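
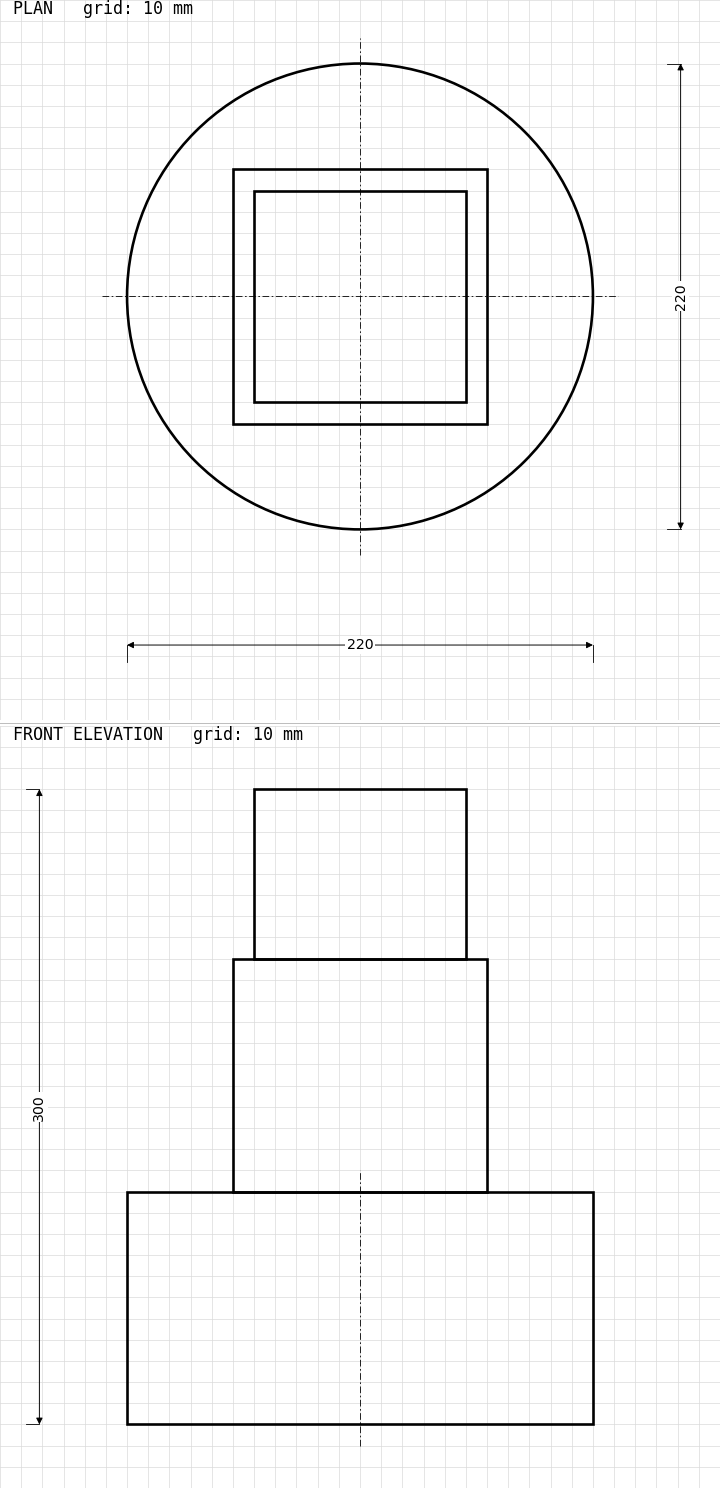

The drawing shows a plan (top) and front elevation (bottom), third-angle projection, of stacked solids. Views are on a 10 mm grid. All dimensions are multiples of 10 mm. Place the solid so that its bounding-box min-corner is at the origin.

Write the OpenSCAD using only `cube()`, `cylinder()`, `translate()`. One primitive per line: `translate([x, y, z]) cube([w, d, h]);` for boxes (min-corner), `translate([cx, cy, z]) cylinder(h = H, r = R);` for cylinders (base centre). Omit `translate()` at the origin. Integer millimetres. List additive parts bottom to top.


translate([110, 110, 0]) cylinder(h = 110, r = 110);
translate([50, 50, 110]) cube([120, 120, 110]);
translate([60, 60, 220]) cube([100, 100, 80]);


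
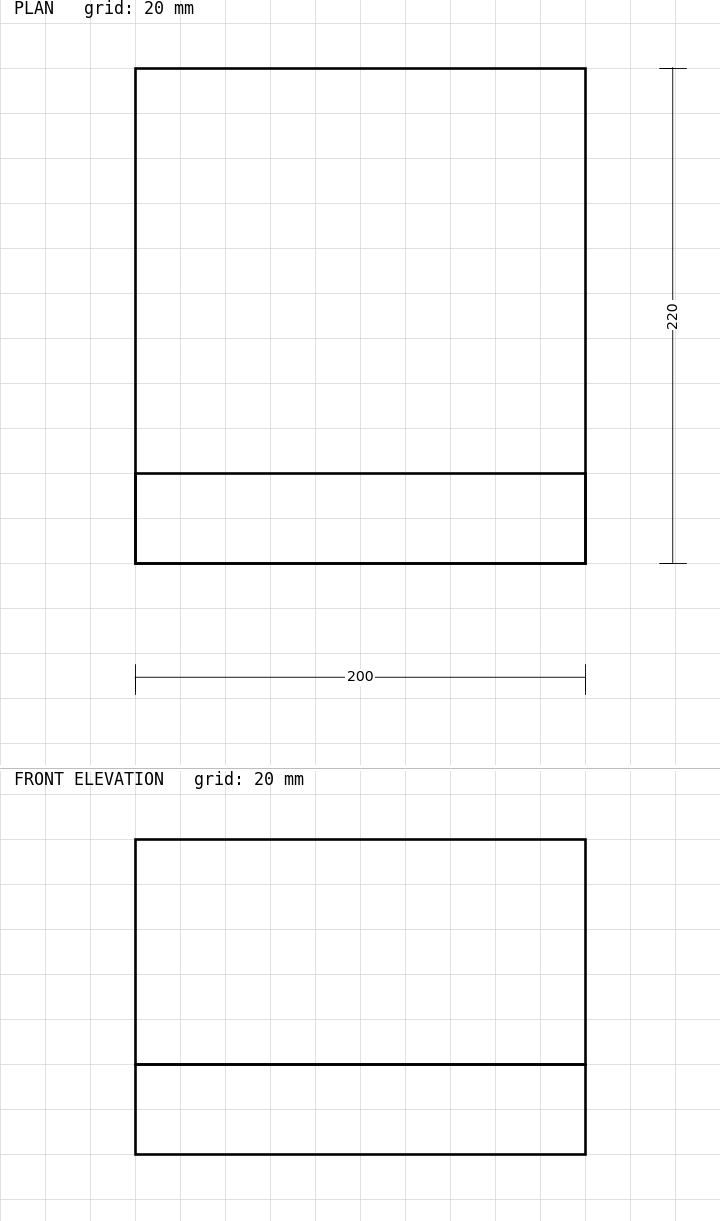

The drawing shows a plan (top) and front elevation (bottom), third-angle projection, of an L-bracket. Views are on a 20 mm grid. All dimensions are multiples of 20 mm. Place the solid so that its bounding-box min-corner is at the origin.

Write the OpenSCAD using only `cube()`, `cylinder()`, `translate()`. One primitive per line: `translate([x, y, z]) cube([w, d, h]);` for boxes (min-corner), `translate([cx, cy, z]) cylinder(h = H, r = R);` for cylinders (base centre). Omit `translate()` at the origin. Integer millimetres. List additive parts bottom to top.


cube([200, 220, 40]);
translate([0, 0, 40]) cube([200, 40, 100]);


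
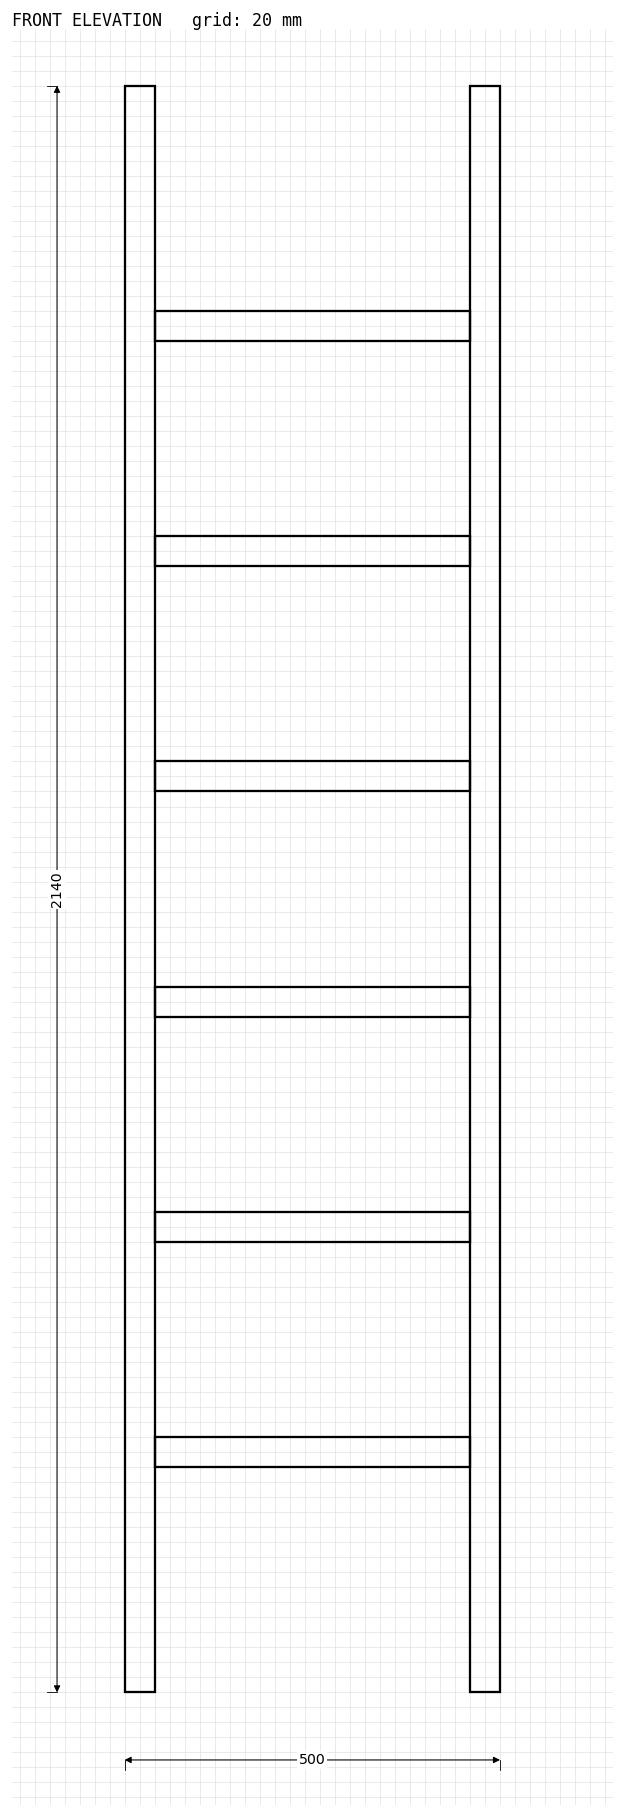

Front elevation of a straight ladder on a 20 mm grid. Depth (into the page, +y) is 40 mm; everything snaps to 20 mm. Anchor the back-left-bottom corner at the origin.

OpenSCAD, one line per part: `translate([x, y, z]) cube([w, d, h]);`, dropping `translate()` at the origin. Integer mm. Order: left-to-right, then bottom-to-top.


cube([40, 40, 2140]);
translate([40, 0, 300]) cube([420, 40, 40]);
translate([40, 0, 600]) cube([420, 40, 40]);
translate([40, 0, 900]) cube([420, 40, 40]);
translate([40, 0, 1200]) cube([420, 40, 40]);
translate([40, 0, 1500]) cube([420, 40, 40]);
translate([40, 0, 1800]) cube([420, 40, 40]);
translate([460, 0, 0]) cube([40, 40, 2140]);


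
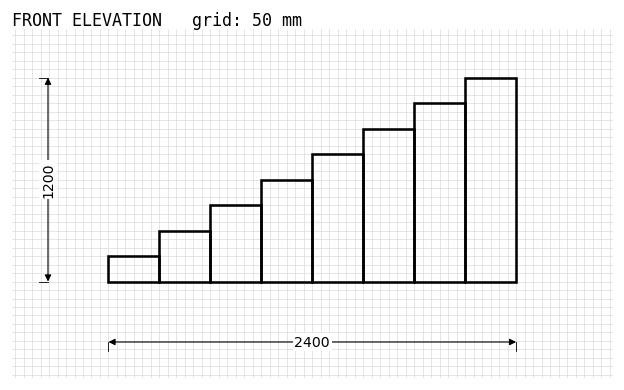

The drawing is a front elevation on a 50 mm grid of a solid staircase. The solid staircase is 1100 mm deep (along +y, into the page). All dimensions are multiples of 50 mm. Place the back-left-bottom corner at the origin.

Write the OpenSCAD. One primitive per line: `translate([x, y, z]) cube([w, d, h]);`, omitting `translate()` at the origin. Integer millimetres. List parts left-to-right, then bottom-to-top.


cube([300, 1100, 150]);
translate([300, 0, 0]) cube([300, 1100, 300]);
translate([600, 0, 0]) cube([300, 1100, 450]);
translate([900, 0, 0]) cube([300, 1100, 600]);
translate([1200, 0, 0]) cube([300, 1100, 750]);
translate([1500, 0, 0]) cube([300, 1100, 900]);
translate([1800, 0, 0]) cube([300, 1100, 1050]);
translate([2100, 0, 0]) cube([300, 1100, 1200]);


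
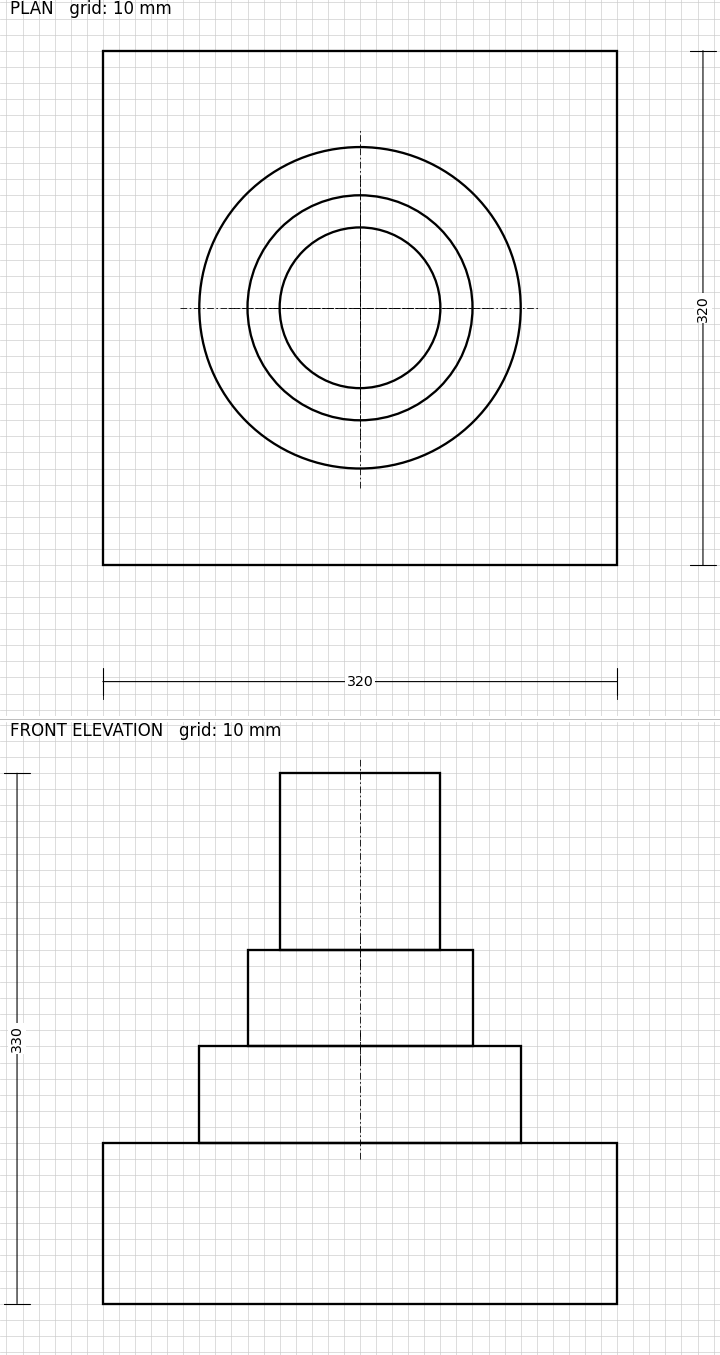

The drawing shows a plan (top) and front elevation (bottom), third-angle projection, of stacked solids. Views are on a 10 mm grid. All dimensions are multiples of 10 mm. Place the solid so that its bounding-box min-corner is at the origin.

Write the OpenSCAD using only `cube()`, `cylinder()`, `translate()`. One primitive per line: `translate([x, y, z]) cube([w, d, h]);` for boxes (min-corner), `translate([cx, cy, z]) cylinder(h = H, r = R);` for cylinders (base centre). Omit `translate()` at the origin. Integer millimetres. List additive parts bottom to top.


cube([320, 320, 100]);
translate([160, 160, 100]) cylinder(h = 60, r = 100);
translate([160, 160, 160]) cylinder(h = 60, r = 70);
translate([160, 160, 220]) cylinder(h = 110, r = 50);


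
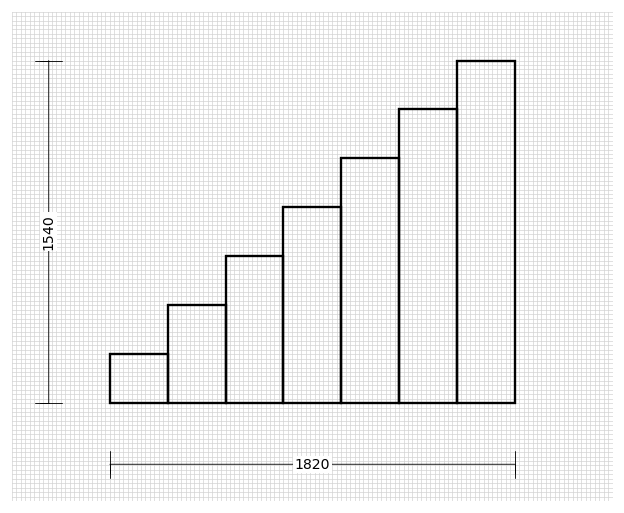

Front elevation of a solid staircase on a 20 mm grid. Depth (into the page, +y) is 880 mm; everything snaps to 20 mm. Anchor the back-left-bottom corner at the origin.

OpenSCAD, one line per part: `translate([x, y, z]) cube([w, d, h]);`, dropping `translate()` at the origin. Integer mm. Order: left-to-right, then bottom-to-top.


cube([260, 880, 220]);
translate([260, 0, 0]) cube([260, 880, 440]);
translate([520, 0, 0]) cube([260, 880, 660]);
translate([780, 0, 0]) cube([260, 880, 880]);
translate([1040, 0, 0]) cube([260, 880, 1100]);
translate([1300, 0, 0]) cube([260, 880, 1320]);
translate([1560, 0, 0]) cube([260, 880, 1540]);


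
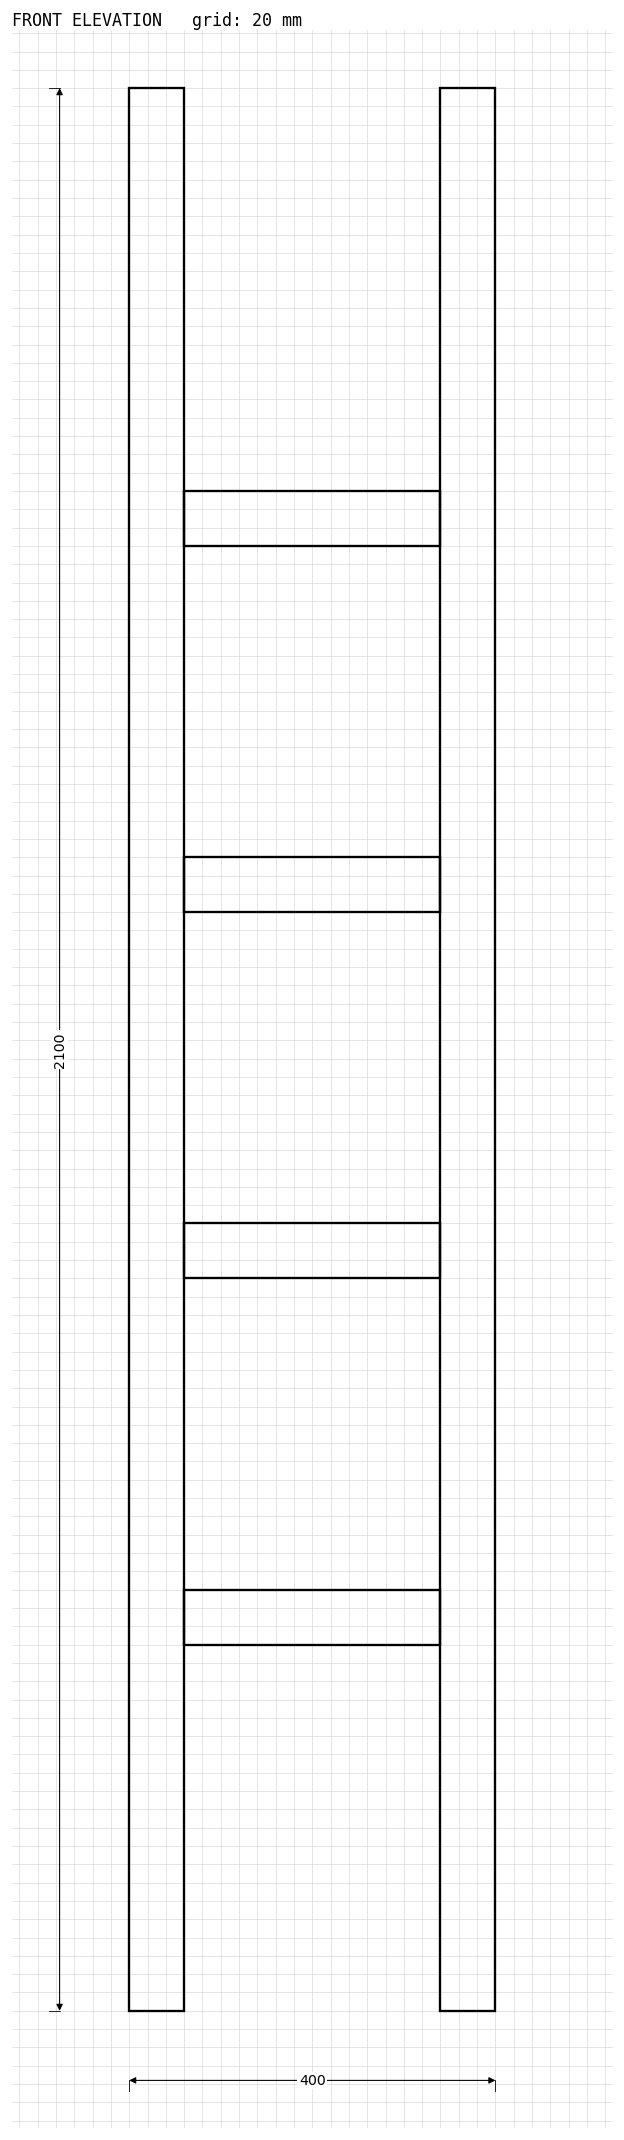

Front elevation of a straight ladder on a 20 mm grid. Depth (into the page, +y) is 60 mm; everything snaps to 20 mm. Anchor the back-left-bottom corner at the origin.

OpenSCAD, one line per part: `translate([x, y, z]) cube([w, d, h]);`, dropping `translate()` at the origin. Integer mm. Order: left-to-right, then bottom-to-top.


cube([60, 60, 2100]);
translate([60, 0, 400]) cube([280, 60, 60]);
translate([60, 0, 800]) cube([280, 60, 60]);
translate([60, 0, 1200]) cube([280, 60, 60]);
translate([60, 0, 1600]) cube([280, 60, 60]);
translate([340, 0, 0]) cube([60, 60, 2100]);


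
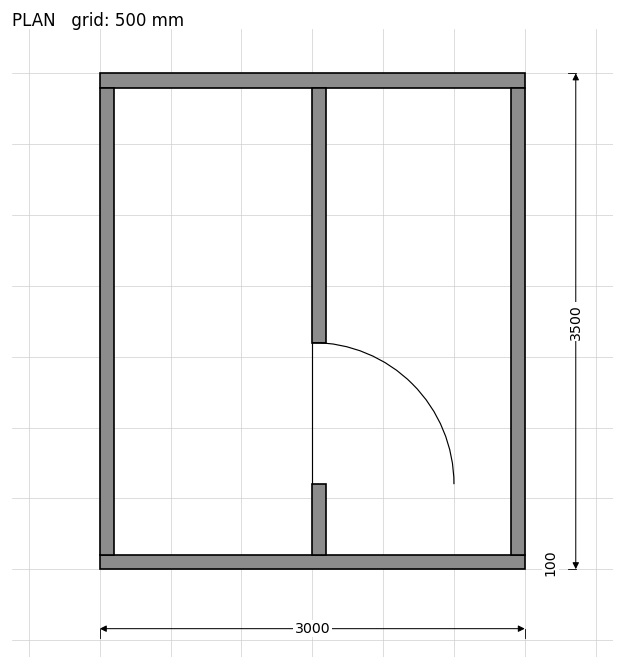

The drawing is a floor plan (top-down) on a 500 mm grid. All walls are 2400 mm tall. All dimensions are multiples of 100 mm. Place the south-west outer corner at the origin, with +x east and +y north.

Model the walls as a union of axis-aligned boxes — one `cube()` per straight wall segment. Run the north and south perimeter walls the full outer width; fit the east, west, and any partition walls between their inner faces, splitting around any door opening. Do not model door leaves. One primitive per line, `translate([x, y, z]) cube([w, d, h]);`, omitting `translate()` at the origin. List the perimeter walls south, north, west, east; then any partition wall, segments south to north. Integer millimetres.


cube([3000, 100, 2400]);
translate([0, 3400, 0]) cube([3000, 100, 2400]);
translate([0, 100, 0]) cube([100, 3300, 2400]);
translate([2900, 100, 0]) cube([100, 3300, 2400]);
translate([1500, 100, 0]) cube([100, 500, 2400]);
translate([1500, 1600, 0]) cube([100, 1800, 2400]);


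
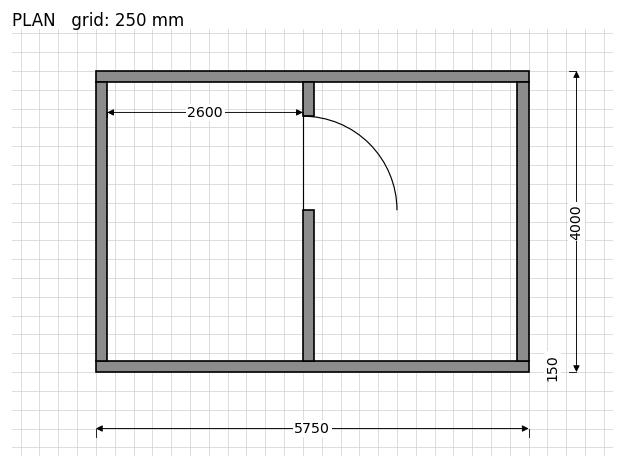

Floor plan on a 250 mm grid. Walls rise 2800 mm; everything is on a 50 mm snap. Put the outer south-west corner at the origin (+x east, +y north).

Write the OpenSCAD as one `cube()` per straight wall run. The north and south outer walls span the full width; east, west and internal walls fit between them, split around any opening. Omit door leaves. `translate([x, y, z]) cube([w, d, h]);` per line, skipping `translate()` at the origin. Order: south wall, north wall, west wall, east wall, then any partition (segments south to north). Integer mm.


cube([5750, 150, 2800]);
translate([0, 3850, 0]) cube([5750, 150, 2800]);
translate([0, 150, 0]) cube([150, 3700, 2800]);
translate([5600, 150, 0]) cube([150, 3700, 2800]);
translate([2750, 150, 0]) cube([150, 2000, 2800]);
translate([2750, 3400, 0]) cube([150, 450, 2800]);


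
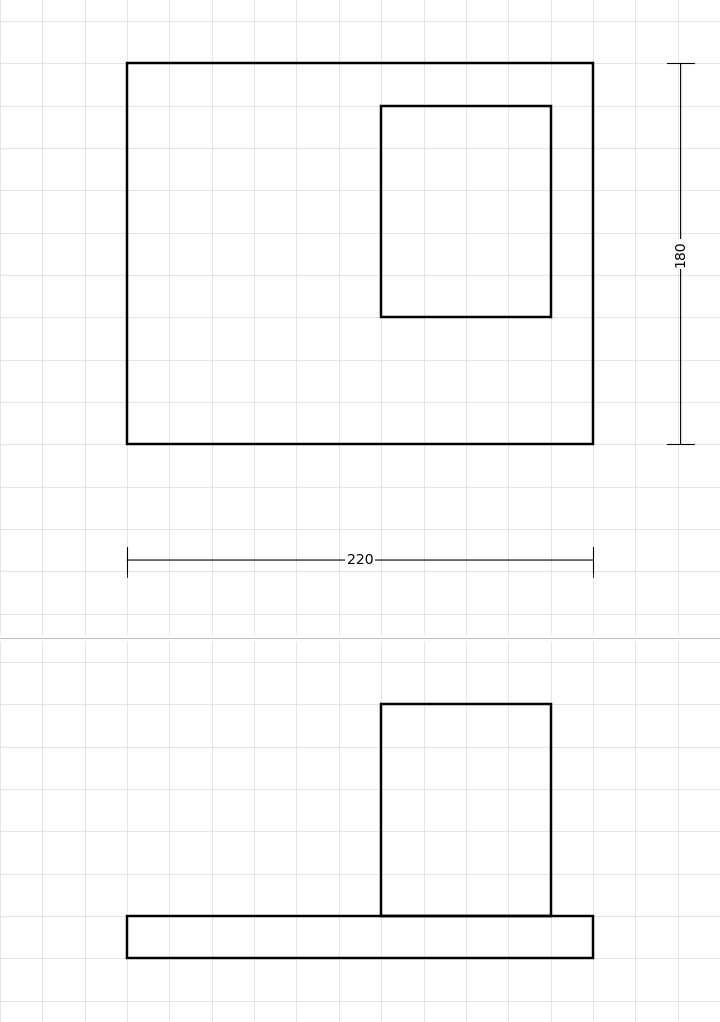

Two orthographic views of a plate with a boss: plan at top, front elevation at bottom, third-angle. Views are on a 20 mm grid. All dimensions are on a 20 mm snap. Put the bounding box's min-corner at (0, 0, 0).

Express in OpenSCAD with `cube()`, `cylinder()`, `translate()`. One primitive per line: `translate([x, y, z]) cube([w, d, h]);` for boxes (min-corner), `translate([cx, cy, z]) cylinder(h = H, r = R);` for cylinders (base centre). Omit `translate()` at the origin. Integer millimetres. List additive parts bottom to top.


cube([220, 180, 20]);
translate([120, 60, 20]) cube([80, 100, 100]);


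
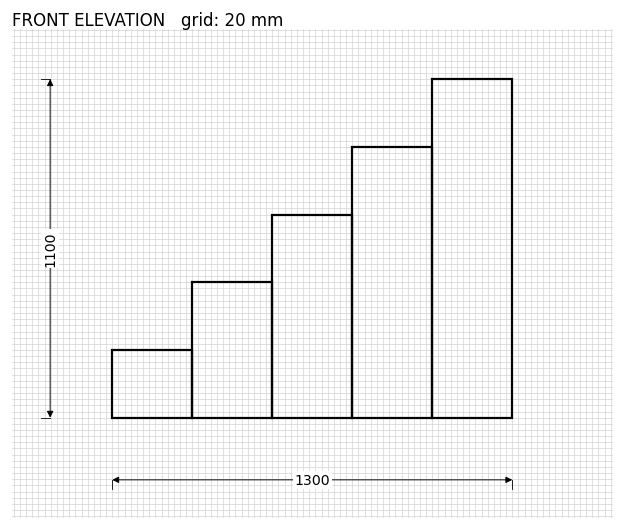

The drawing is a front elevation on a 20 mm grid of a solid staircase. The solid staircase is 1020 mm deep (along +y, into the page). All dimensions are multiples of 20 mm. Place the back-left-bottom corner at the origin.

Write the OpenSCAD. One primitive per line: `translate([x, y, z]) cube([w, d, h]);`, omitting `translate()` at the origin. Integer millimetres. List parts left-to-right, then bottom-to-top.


cube([260, 1020, 220]);
translate([260, 0, 0]) cube([260, 1020, 440]);
translate([520, 0, 0]) cube([260, 1020, 660]);
translate([780, 0, 0]) cube([260, 1020, 880]);
translate([1040, 0, 0]) cube([260, 1020, 1100]);


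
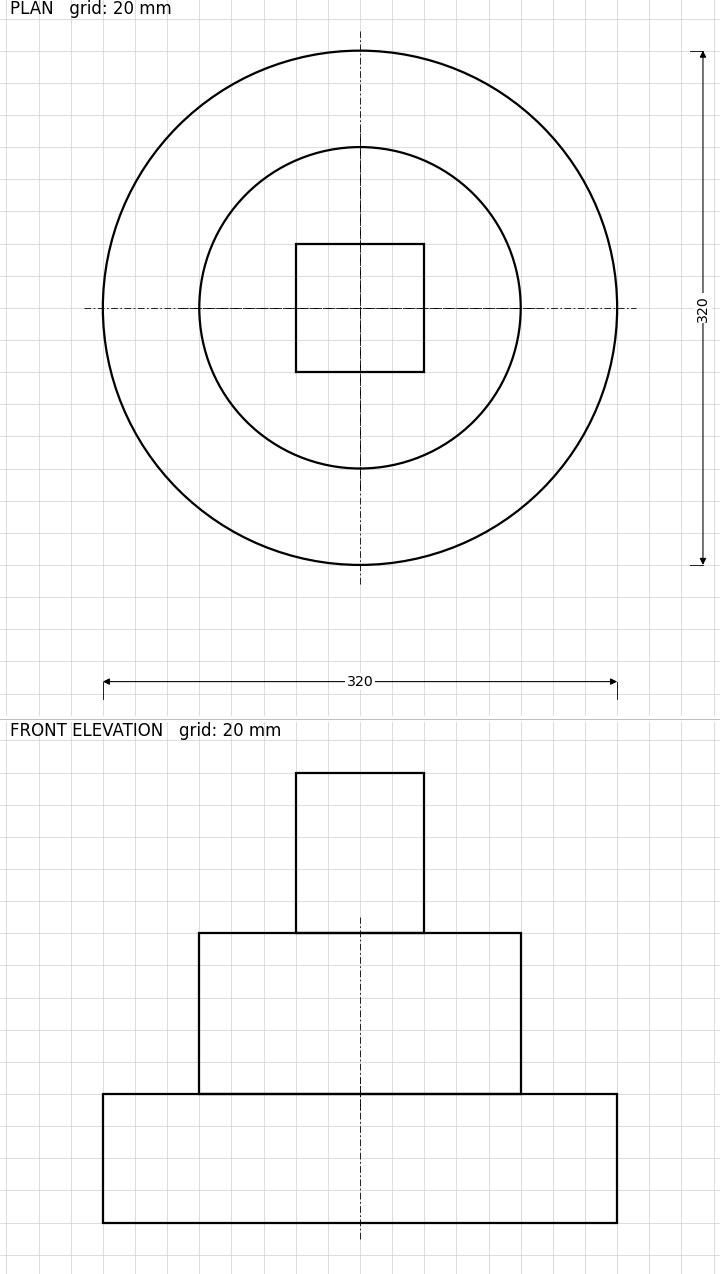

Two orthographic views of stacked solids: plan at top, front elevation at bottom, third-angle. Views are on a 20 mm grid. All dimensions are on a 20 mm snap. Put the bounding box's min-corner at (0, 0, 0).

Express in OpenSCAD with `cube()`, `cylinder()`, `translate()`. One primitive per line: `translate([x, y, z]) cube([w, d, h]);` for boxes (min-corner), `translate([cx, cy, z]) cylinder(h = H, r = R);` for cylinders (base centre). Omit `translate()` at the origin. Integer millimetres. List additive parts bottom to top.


translate([160, 160, 0]) cylinder(h = 80, r = 160);
translate([160, 160, 80]) cylinder(h = 100, r = 100);
translate([120, 120, 180]) cube([80, 80, 100]);


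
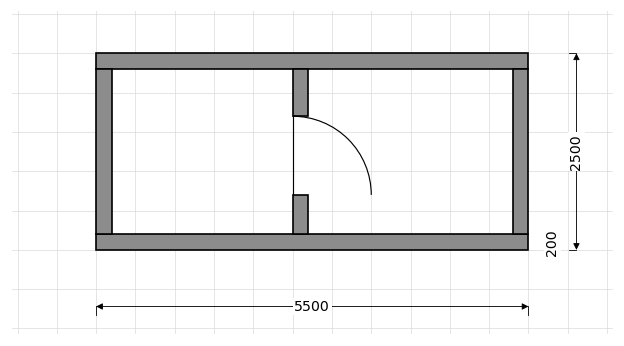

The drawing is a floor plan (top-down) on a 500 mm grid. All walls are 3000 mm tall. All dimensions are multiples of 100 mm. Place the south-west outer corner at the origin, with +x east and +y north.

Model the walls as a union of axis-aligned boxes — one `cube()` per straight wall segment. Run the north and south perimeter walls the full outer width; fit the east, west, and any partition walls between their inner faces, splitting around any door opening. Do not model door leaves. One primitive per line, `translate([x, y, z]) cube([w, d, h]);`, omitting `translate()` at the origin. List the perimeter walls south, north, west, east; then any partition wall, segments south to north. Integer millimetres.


cube([5500, 200, 3000]);
translate([0, 2300, 0]) cube([5500, 200, 3000]);
translate([0, 200, 0]) cube([200, 2100, 3000]);
translate([5300, 200, 0]) cube([200, 2100, 3000]);
translate([2500, 200, 0]) cube([200, 500, 3000]);
translate([2500, 1700, 0]) cube([200, 600, 3000]);


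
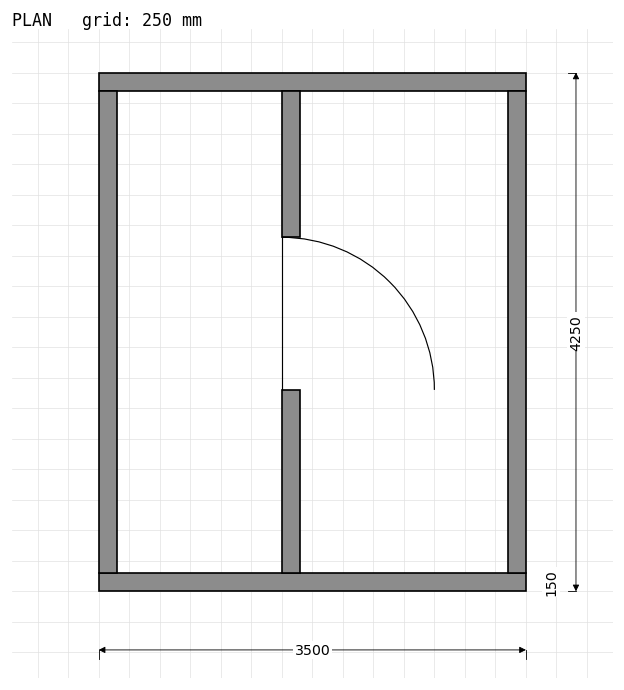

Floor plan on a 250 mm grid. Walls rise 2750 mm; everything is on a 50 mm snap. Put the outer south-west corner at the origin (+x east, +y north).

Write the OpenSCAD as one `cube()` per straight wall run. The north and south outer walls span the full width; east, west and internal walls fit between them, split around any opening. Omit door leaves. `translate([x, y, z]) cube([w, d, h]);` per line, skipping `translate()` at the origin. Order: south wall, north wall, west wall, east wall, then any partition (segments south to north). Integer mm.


cube([3500, 150, 2750]);
translate([0, 4100, 0]) cube([3500, 150, 2750]);
translate([0, 150, 0]) cube([150, 3950, 2750]);
translate([3350, 150, 0]) cube([150, 3950, 2750]);
translate([1500, 150, 0]) cube([150, 1500, 2750]);
translate([1500, 2900, 0]) cube([150, 1200, 2750]);


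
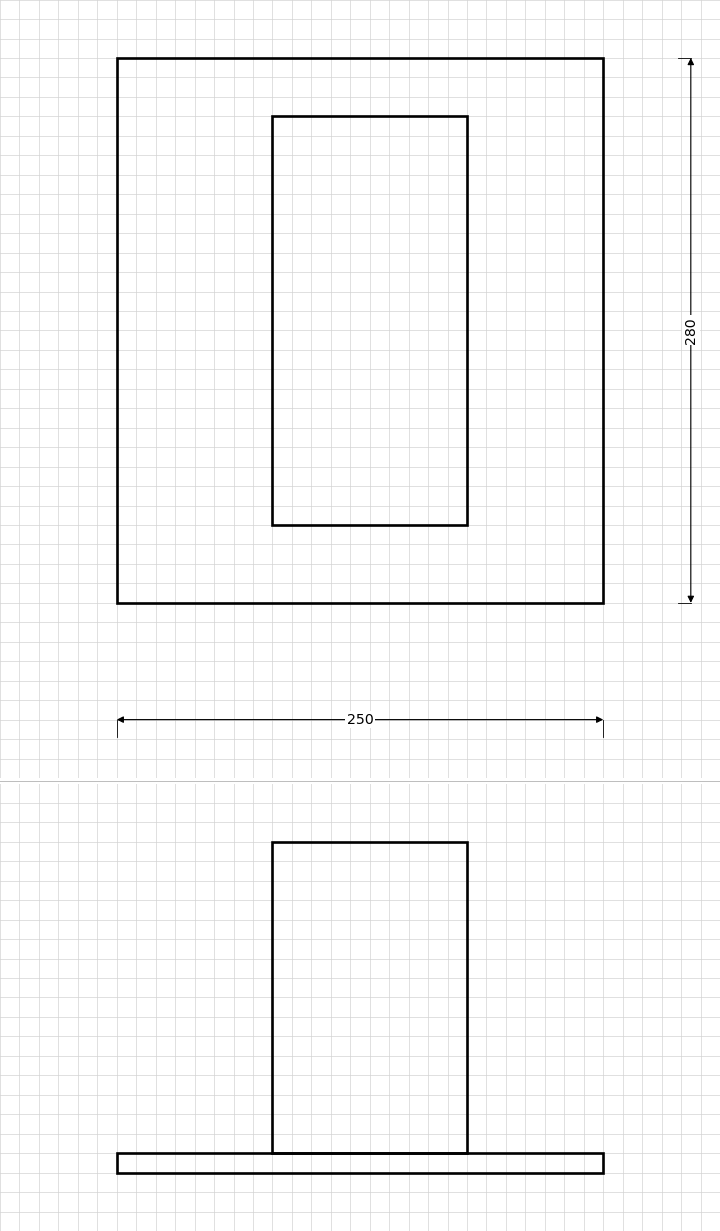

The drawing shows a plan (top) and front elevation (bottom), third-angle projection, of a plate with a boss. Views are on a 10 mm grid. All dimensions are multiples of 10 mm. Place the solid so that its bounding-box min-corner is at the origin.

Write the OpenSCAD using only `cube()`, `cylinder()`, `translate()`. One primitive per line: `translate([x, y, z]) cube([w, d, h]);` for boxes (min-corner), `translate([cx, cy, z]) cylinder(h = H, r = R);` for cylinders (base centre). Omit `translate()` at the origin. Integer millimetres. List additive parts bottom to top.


cube([250, 280, 10]);
translate([80, 40, 10]) cube([100, 210, 160]);


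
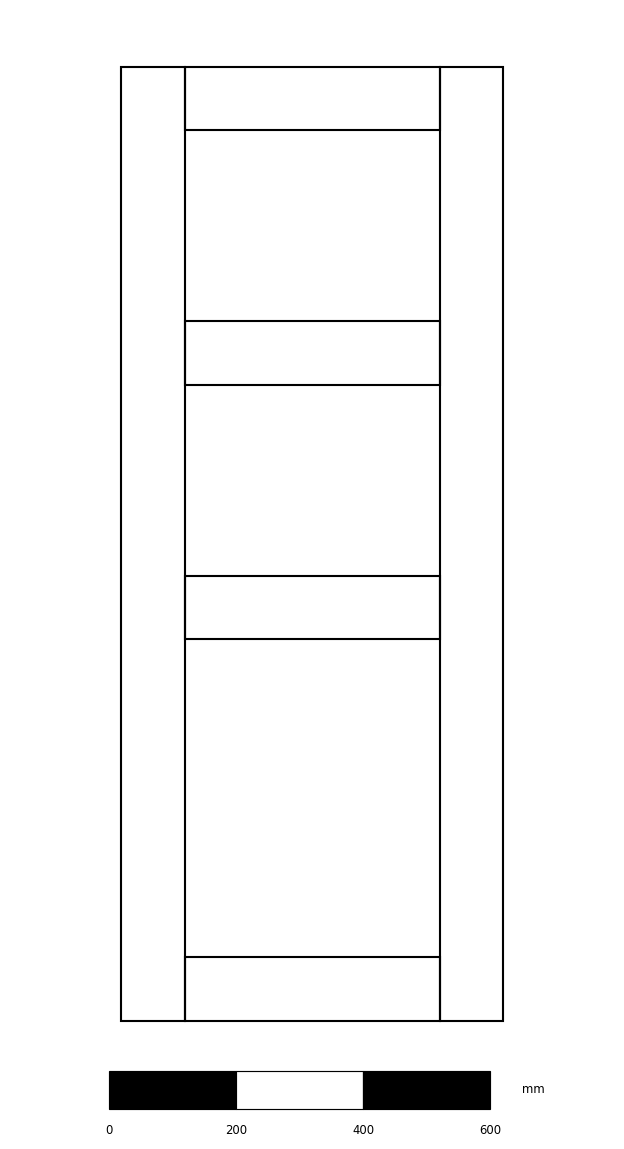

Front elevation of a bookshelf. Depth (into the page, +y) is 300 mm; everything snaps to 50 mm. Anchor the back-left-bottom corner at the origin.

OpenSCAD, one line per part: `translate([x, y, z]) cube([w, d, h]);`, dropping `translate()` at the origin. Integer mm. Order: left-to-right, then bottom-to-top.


cube([100, 300, 1500]);
translate([100, 0, 0]) cube([400, 300, 100]);
translate([100, 0, 600]) cube([400, 300, 100]);
translate([100, 0, 1000]) cube([400, 300, 100]);
translate([100, 0, 1400]) cube([400, 300, 100]);
translate([500, 0, 0]) cube([100, 300, 1500]);


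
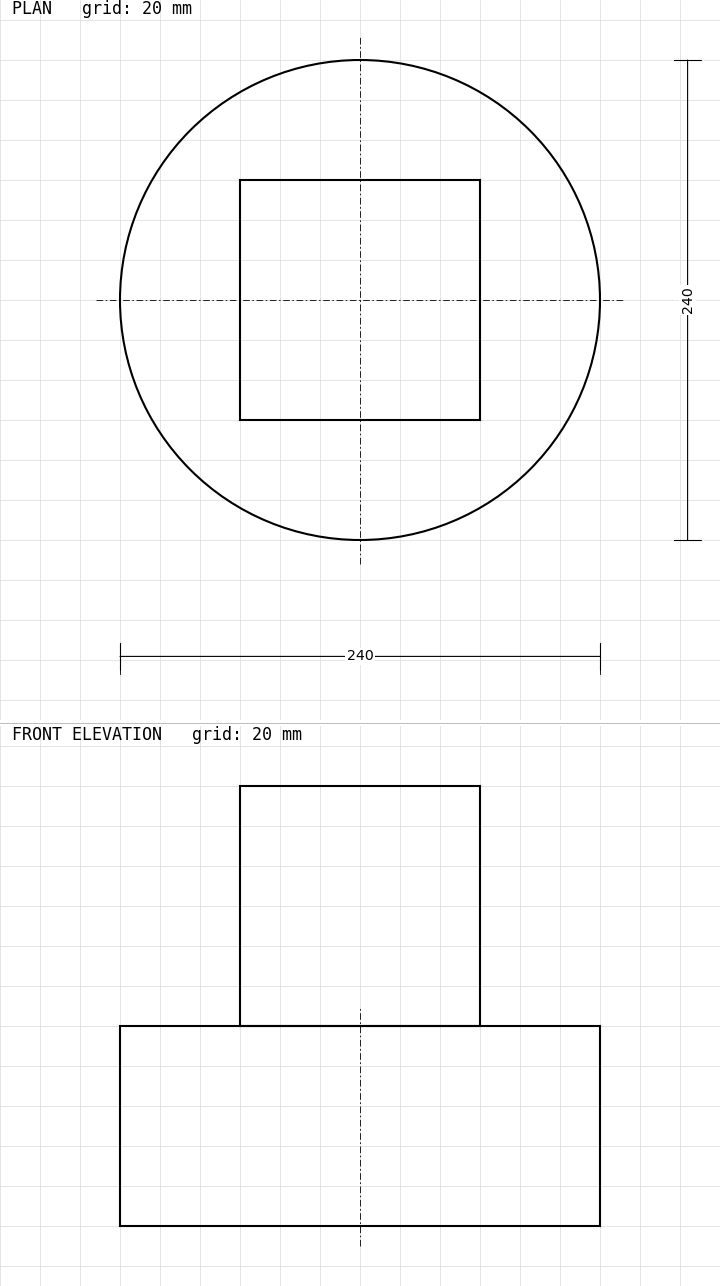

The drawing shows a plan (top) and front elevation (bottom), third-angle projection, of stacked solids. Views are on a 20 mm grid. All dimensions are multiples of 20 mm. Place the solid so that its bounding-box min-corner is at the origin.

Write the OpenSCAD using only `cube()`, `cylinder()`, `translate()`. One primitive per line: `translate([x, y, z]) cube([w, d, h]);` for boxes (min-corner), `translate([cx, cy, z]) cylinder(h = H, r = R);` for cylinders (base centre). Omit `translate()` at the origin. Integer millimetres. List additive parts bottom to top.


translate([120, 120, 0]) cylinder(h = 100, r = 120);
translate([60, 60, 100]) cube([120, 120, 120]);


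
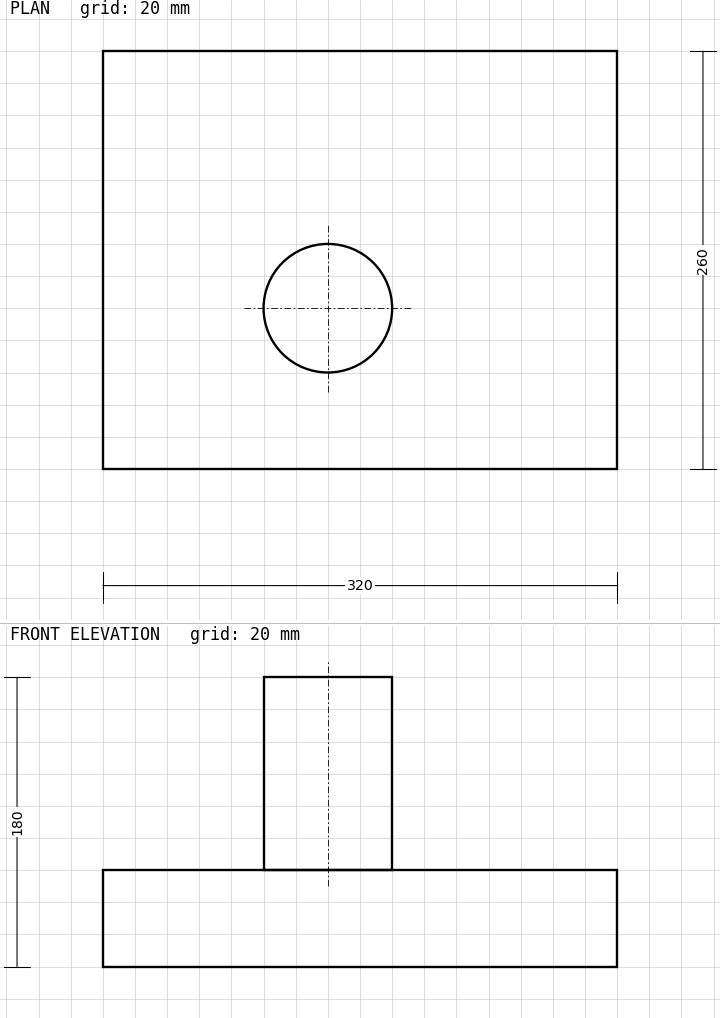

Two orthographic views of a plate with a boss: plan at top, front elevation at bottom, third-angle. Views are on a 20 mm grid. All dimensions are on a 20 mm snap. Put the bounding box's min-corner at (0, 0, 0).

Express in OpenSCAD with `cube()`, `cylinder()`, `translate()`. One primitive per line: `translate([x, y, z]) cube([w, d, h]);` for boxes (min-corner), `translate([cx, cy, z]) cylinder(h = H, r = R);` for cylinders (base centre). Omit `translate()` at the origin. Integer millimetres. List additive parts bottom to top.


cube([320, 260, 60]);
translate([140, 100, 60]) cylinder(h = 120, r = 40);


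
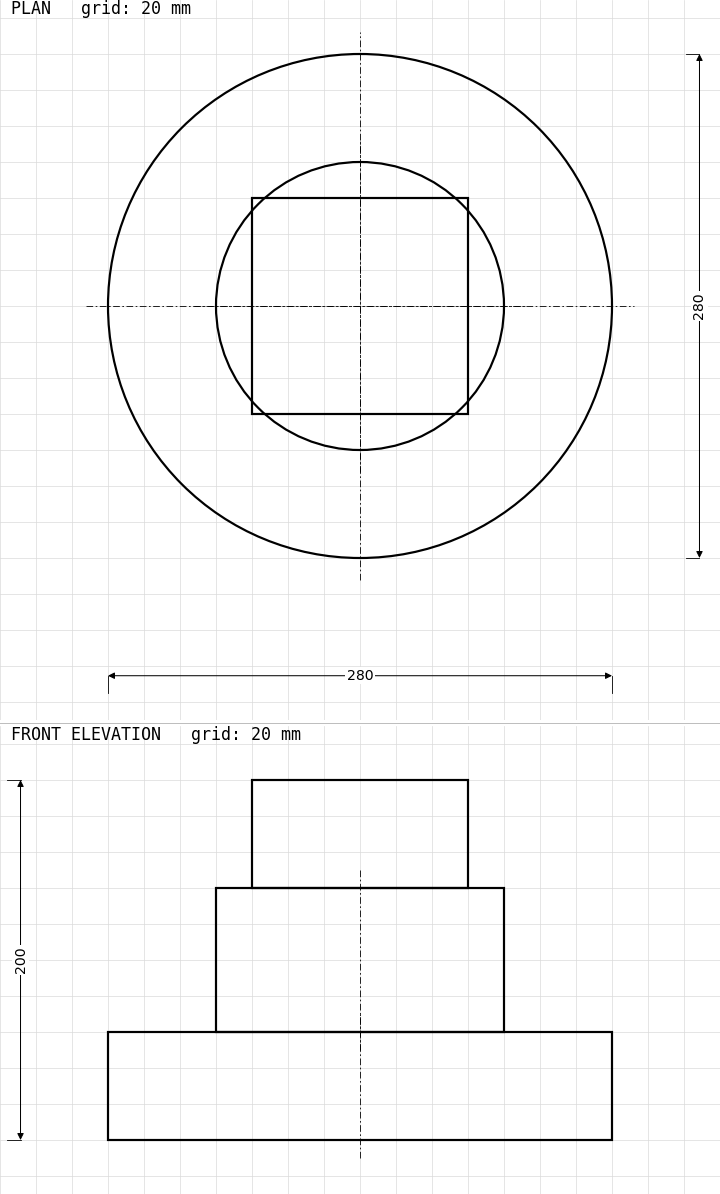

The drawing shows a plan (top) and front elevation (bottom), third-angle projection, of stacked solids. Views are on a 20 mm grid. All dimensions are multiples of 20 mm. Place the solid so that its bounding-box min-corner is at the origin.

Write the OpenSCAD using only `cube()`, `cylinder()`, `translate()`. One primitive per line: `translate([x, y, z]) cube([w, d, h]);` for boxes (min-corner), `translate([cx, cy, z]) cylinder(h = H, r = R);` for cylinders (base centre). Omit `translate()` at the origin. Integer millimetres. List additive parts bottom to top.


translate([140, 140, 0]) cylinder(h = 60, r = 140);
translate([140, 140, 60]) cylinder(h = 80, r = 80);
translate([80, 80, 140]) cube([120, 120, 60]);


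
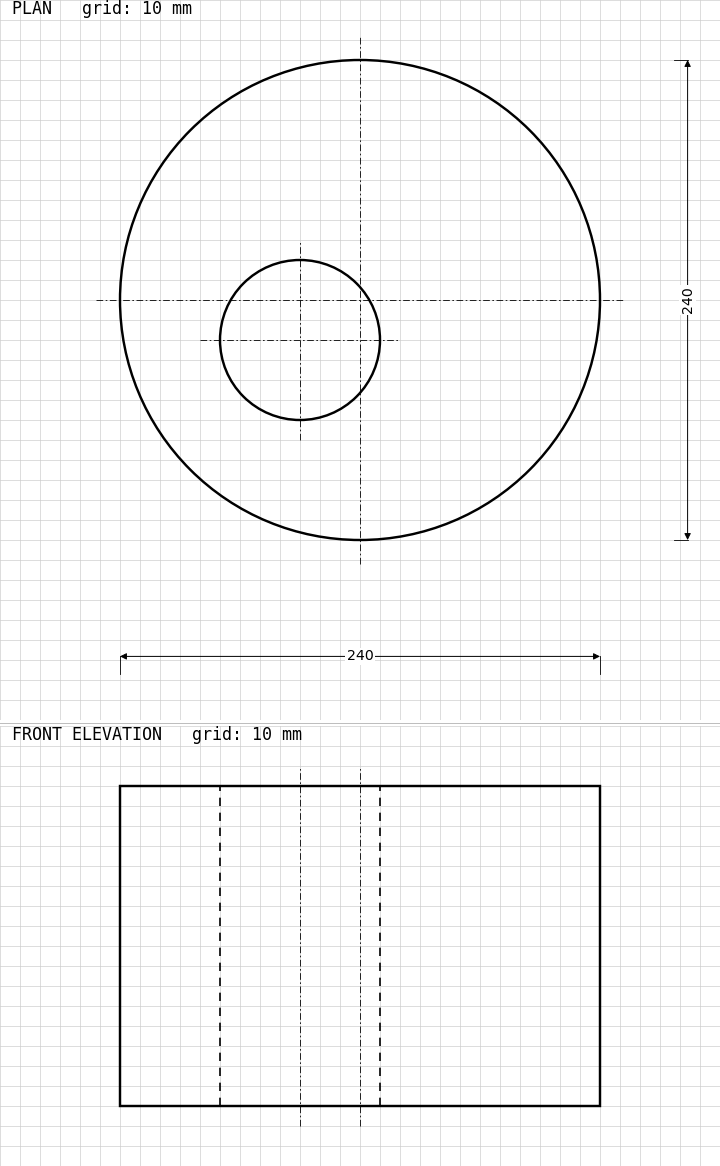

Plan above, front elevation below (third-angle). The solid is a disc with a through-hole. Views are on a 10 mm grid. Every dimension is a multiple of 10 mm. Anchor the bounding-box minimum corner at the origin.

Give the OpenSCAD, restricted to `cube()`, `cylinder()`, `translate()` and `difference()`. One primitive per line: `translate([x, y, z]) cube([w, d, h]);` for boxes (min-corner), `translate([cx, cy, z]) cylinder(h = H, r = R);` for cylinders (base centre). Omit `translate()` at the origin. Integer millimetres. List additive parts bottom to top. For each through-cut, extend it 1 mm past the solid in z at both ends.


difference() {
  translate([120, 120, 0]) cylinder(h = 160, r = 120);
  translate([90, 100, -1]) cylinder(h = 162, r = 40);
}


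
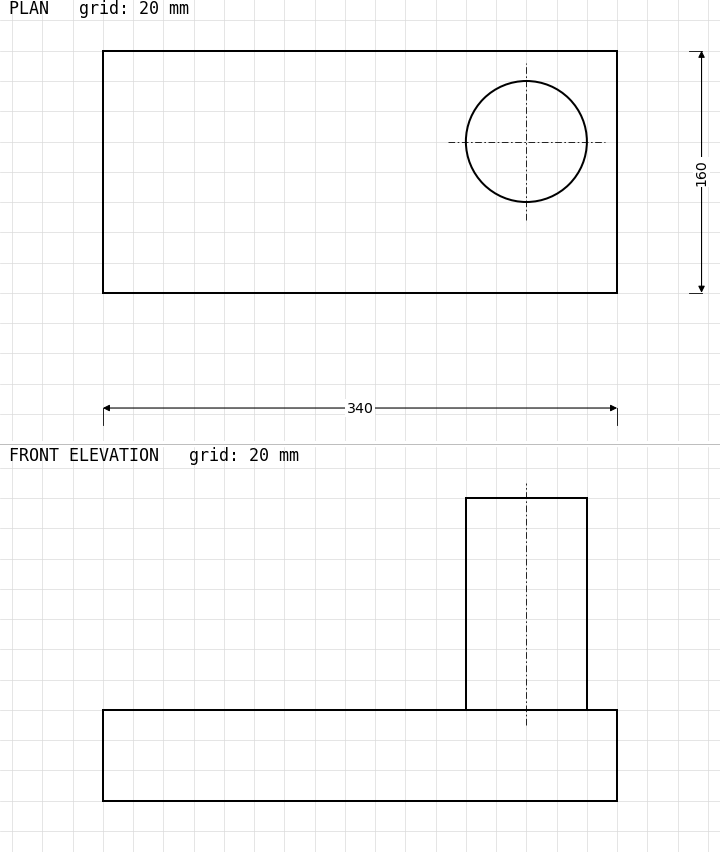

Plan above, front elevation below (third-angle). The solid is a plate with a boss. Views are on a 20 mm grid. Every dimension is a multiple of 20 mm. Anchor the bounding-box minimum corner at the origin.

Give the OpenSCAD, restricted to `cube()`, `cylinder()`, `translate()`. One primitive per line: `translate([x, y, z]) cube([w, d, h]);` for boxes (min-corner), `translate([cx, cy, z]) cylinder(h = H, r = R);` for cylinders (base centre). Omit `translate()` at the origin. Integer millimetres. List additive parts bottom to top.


cube([340, 160, 60]);
translate([280, 100, 60]) cylinder(h = 140, r = 40);


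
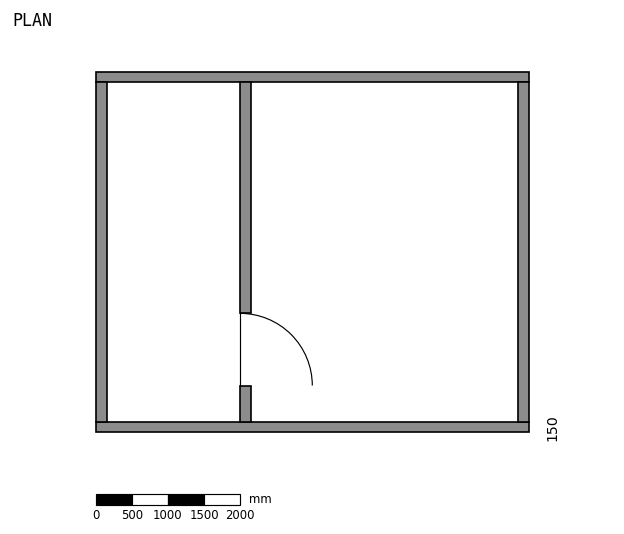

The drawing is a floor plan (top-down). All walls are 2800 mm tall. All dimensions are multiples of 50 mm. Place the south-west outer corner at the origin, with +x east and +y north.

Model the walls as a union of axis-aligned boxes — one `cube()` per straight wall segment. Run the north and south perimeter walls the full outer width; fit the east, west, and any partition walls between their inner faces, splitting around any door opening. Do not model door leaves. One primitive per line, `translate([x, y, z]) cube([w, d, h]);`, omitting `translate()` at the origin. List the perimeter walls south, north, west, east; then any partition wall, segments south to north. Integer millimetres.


cube([6000, 150, 2800]);
translate([0, 4850, 0]) cube([6000, 150, 2800]);
translate([0, 150, 0]) cube([150, 4700, 2800]);
translate([5850, 150, 0]) cube([150, 4700, 2800]);
translate([2000, 150, 0]) cube([150, 500, 2800]);
translate([2000, 1650, 0]) cube([150, 3200, 2800]);


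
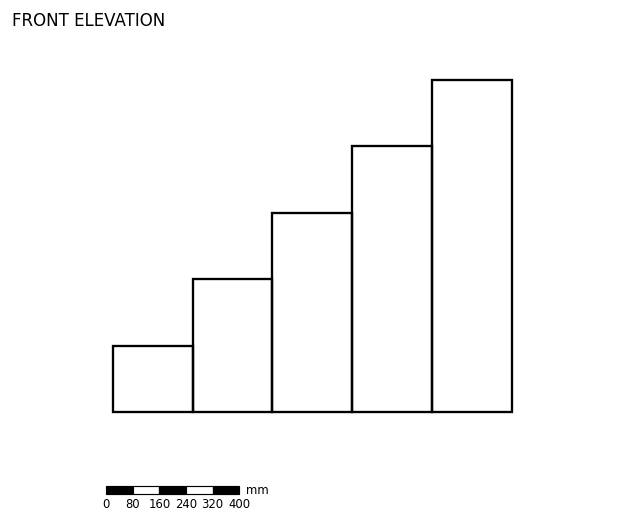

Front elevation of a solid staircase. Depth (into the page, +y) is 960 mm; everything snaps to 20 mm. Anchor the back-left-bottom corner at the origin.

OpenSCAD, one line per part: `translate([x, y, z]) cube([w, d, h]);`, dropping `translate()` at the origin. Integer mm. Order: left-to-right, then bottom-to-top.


cube([240, 960, 200]);
translate([240, 0, 0]) cube([240, 960, 400]);
translate([480, 0, 0]) cube([240, 960, 600]);
translate([720, 0, 0]) cube([240, 960, 800]);
translate([960, 0, 0]) cube([240, 960, 1000]);


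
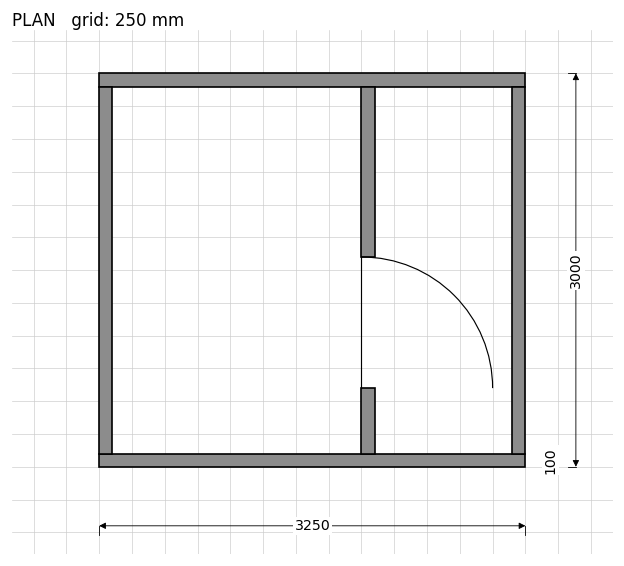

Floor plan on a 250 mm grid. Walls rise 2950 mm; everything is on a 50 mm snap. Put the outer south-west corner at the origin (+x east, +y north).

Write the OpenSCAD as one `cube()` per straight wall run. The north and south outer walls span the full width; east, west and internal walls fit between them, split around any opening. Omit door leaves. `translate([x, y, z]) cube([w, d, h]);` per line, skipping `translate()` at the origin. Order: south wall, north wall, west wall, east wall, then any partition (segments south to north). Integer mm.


cube([3250, 100, 2950]);
translate([0, 2900, 0]) cube([3250, 100, 2950]);
translate([0, 100, 0]) cube([100, 2800, 2950]);
translate([3150, 100, 0]) cube([100, 2800, 2950]);
translate([2000, 100, 0]) cube([100, 500, 2950]);
translate([2000, 1600, 0]) cube([100, 1300, 2950]);


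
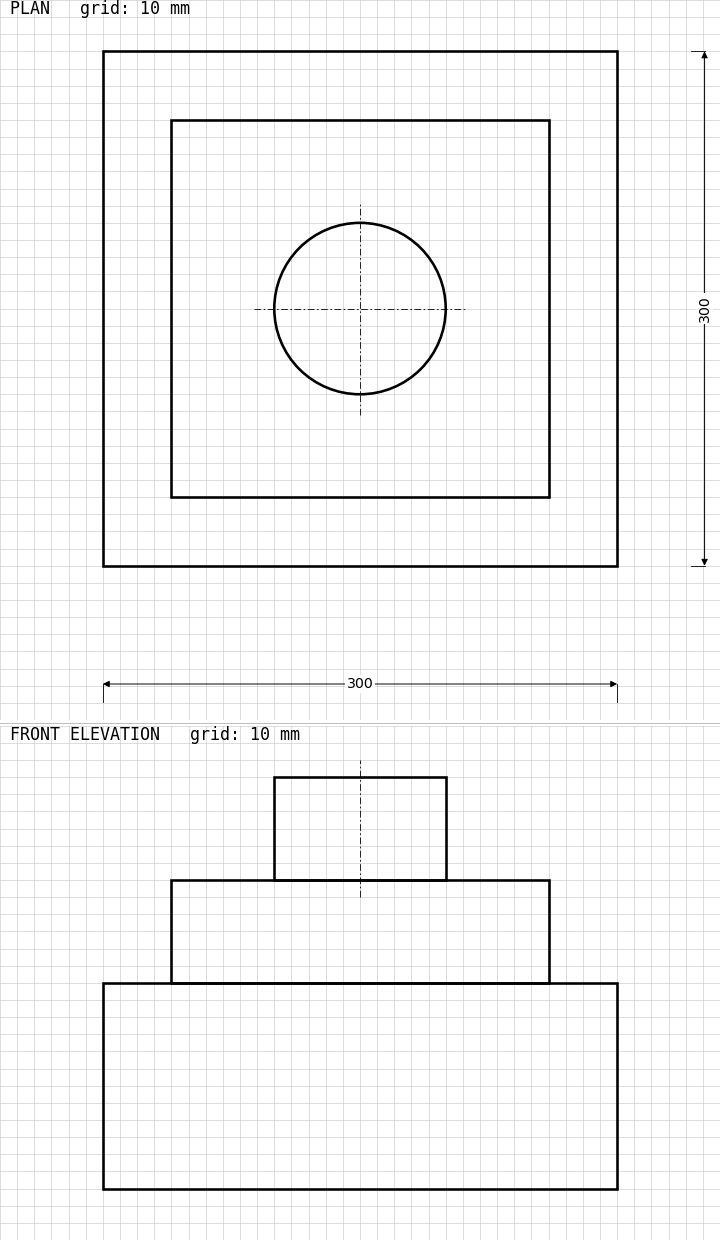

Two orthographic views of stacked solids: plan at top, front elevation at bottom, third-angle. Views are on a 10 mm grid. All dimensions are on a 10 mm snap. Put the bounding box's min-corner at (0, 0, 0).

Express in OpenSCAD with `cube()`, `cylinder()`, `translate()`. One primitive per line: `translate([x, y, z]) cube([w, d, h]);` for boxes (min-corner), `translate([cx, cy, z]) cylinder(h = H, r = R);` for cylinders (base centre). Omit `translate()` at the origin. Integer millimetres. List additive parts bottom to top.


cube([300, 300, 120]);
translate([40, 40, 120]) cube([220, 220, 60]);
translate([150, 150, 180]) cylinder(h = 60, r = 50);


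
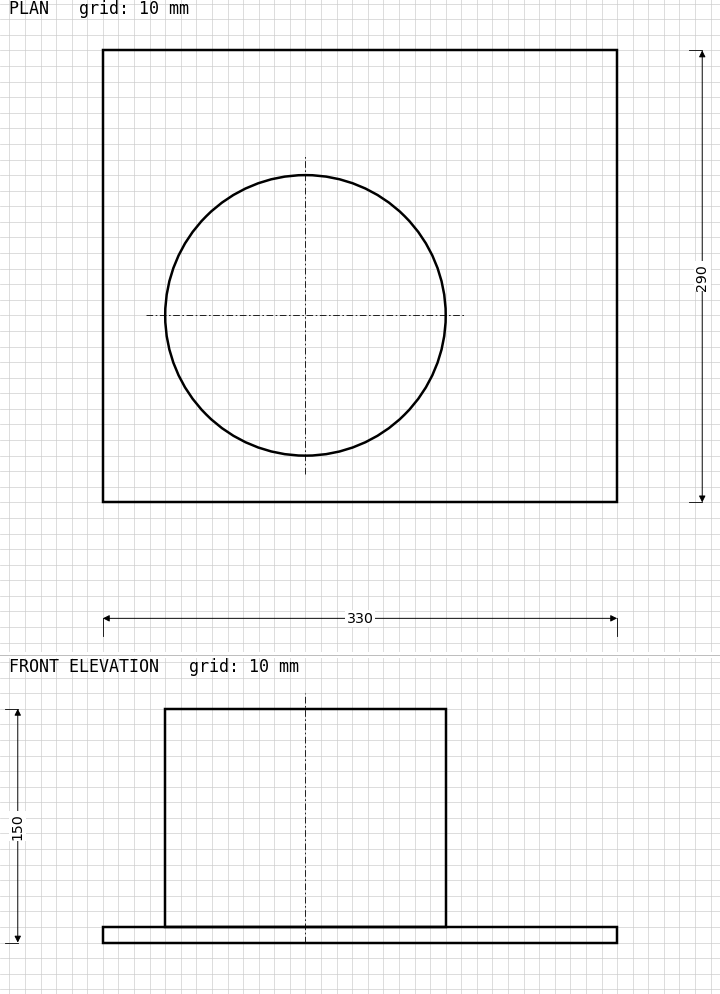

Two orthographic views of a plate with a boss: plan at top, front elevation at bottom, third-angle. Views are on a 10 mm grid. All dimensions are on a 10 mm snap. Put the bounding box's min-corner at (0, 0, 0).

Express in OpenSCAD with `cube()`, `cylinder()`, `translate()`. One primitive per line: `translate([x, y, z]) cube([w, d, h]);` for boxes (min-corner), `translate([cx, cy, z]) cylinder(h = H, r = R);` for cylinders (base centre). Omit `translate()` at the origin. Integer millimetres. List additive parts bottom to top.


cube([330, 290, 10]);
translate([130, 120, 10]) cylinder(h = 140, r = 90);


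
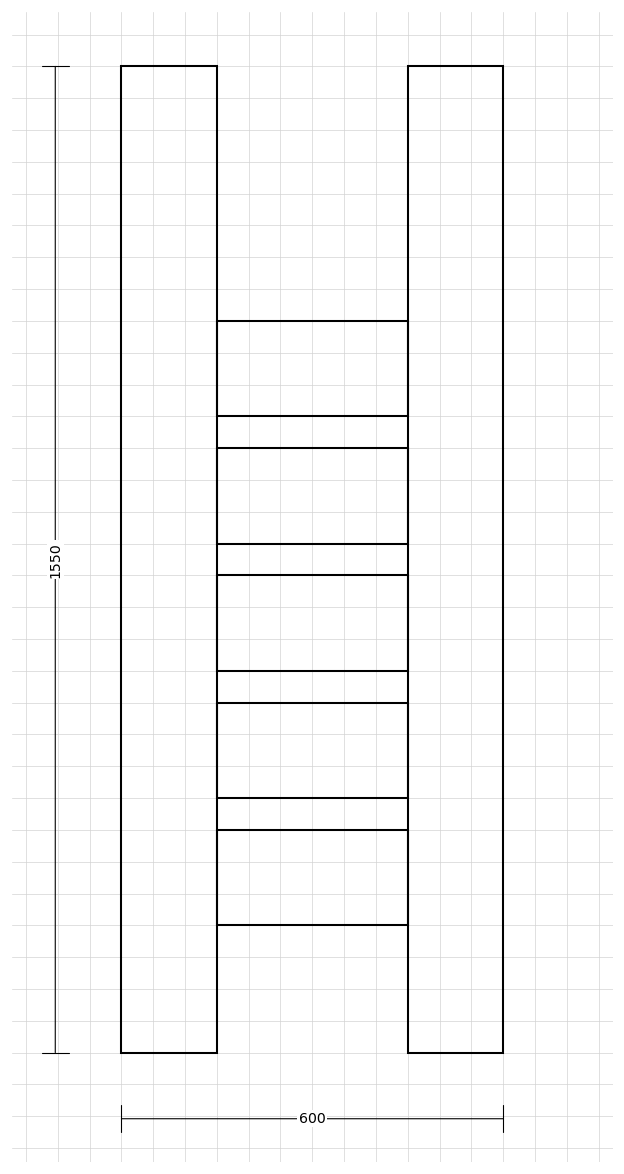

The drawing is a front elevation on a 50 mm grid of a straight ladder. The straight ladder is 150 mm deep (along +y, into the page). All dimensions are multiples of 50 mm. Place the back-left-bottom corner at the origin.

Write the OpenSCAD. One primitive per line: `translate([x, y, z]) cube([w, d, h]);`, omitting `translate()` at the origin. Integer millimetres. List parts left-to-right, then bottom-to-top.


cube([150, 150, 1550]);
translate([150, 0, 200]) cube([300, 150, 150]);
translate([150, 0, 400]) cube([300, 150, 150]);
translate([150, 0, 600]) cube([300, 150, 150]);
translate([150, 0, 800]) cube([300, 150, 150]);
translate([150, 0, 1000]) cube([300, 150, 150]);
translate([450, 0, 0]) cube([150, 150, 1550]);


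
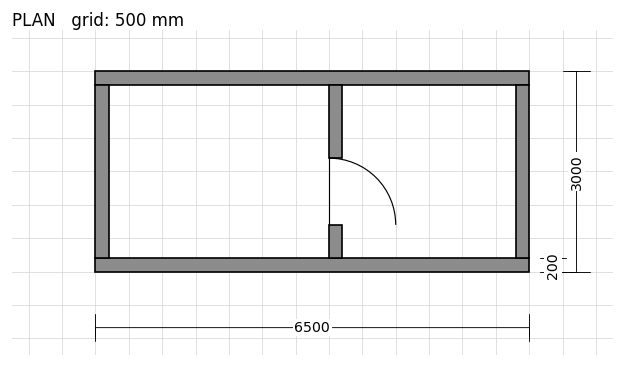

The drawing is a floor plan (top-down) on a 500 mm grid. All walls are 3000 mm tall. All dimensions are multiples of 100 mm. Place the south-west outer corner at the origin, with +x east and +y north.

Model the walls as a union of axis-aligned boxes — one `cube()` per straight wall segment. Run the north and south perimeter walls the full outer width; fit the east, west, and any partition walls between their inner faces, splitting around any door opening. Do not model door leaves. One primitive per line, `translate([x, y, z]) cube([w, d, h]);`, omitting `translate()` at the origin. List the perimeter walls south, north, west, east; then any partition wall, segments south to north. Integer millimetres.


cube([6500, 200, 3000]);
translate([0, 2800, 0]) cube([6500, 200, 3000]);
translate([0, 200, 0]) cube([200, 2600, 3000]);
translate([6300, 200, 0]) cube([200, 2600, 3000]);
translate([3500, 200, 0]) cube([200, 500, 3000]);
translate([3500, 1700, 0]) cube([200, 1100, 3000]);


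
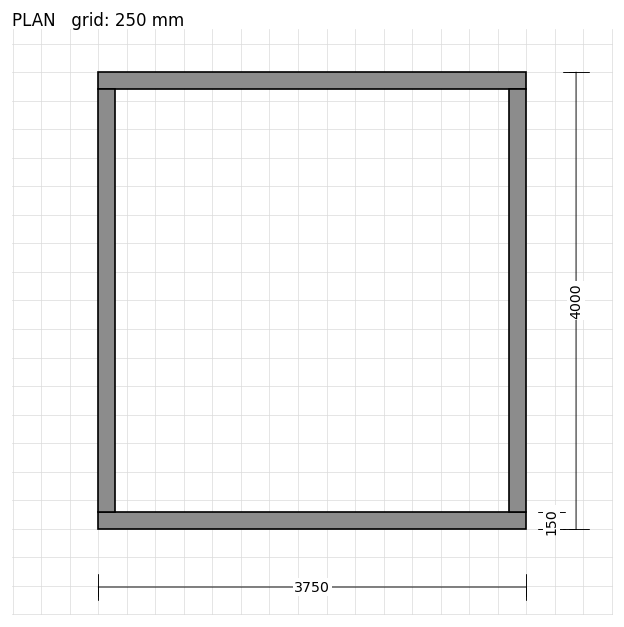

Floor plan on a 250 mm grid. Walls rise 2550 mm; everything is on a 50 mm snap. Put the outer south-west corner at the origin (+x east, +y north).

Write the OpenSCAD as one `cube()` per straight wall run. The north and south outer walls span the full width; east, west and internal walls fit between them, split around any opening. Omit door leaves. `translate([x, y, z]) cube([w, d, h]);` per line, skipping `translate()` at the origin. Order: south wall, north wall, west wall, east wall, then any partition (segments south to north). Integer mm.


cube([3750, 150, 2550]);
translate([0, 3850, 0]) cube([3750, 150, 2550]);
translate([0, 150, 0]) cube([150, 3700, 2550]);
translate([3600, 150, 0]) cube([150, 3700, 2550]);


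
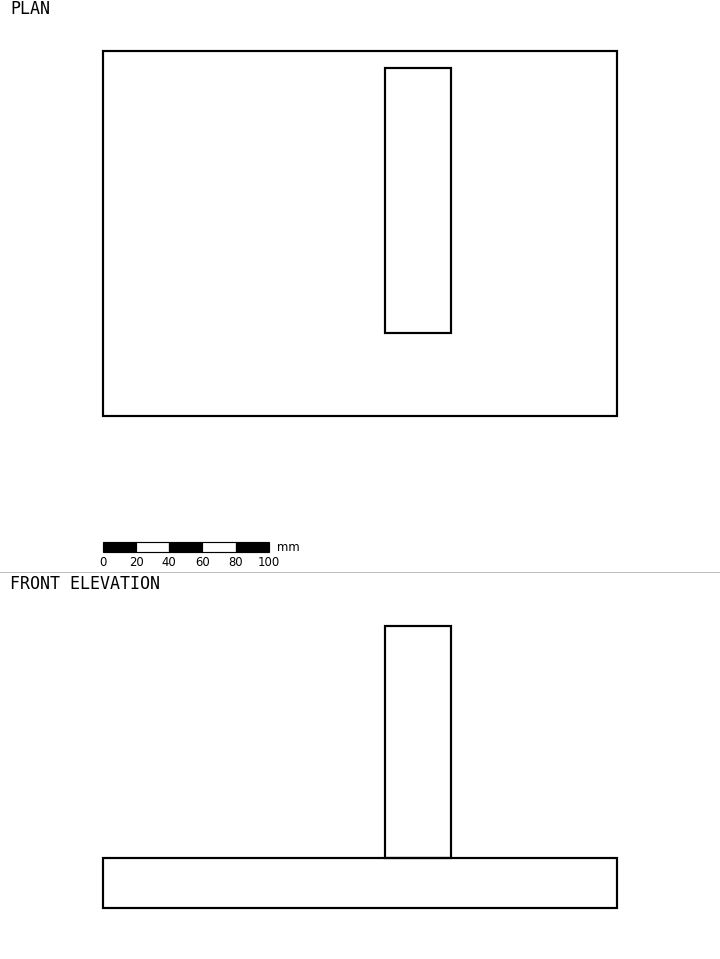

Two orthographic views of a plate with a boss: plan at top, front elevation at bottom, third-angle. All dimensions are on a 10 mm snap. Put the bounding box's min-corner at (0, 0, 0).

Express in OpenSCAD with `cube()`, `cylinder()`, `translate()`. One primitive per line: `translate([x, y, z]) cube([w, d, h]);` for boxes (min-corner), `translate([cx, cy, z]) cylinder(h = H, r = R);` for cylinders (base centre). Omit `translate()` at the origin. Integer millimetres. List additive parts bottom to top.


cube([310, 220, 30]);
translate([170, 50, 30]) cube([40, 160, 140]);


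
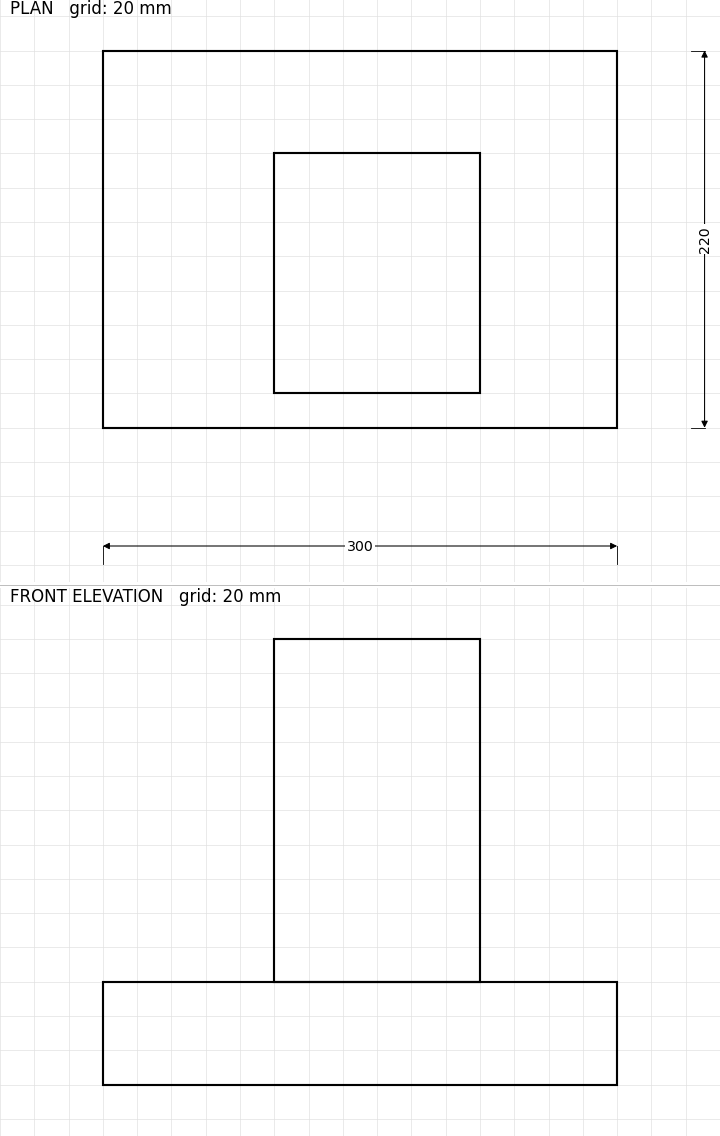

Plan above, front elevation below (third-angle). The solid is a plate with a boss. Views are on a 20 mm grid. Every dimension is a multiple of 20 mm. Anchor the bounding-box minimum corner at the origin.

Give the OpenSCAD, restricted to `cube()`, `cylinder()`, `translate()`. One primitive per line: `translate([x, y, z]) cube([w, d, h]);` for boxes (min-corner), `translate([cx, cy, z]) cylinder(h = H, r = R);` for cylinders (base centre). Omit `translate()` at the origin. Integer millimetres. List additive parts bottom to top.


cube([300, 220, 60]);
translate([100, 20, 60]) cube([120, 140, 200]);


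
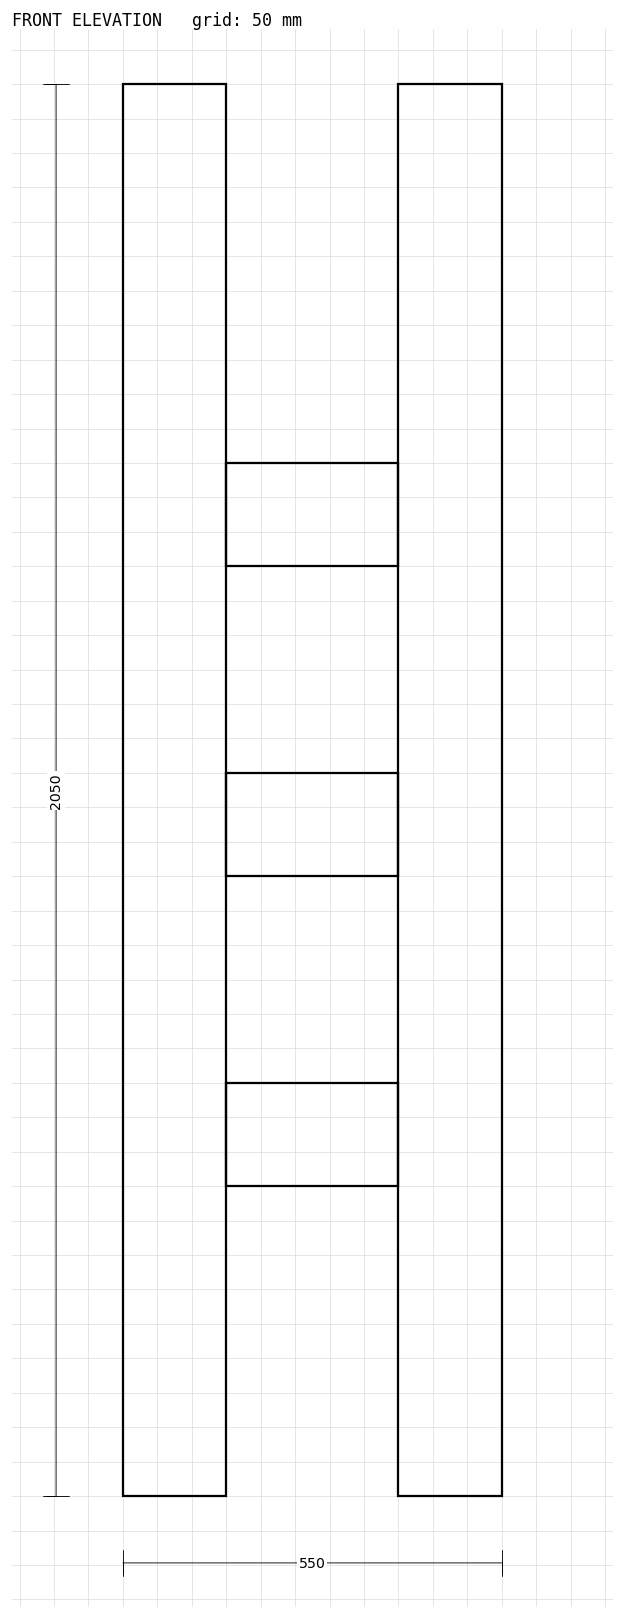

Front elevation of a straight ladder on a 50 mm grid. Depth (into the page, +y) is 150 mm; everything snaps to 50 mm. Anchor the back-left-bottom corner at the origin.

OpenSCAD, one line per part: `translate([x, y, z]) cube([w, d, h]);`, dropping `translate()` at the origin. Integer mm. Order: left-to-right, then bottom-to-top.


cube([150, 150, 2050]);
translate([150, 0, 450]) cube([250, 150, 150]);
translate([150, 0, 900]) cube([250, 150, 150]);
translate([150, 0, 1350]) cube([250, 150, 150]);
translate([400, 0, 0]) cube([150, 150, 2050]);


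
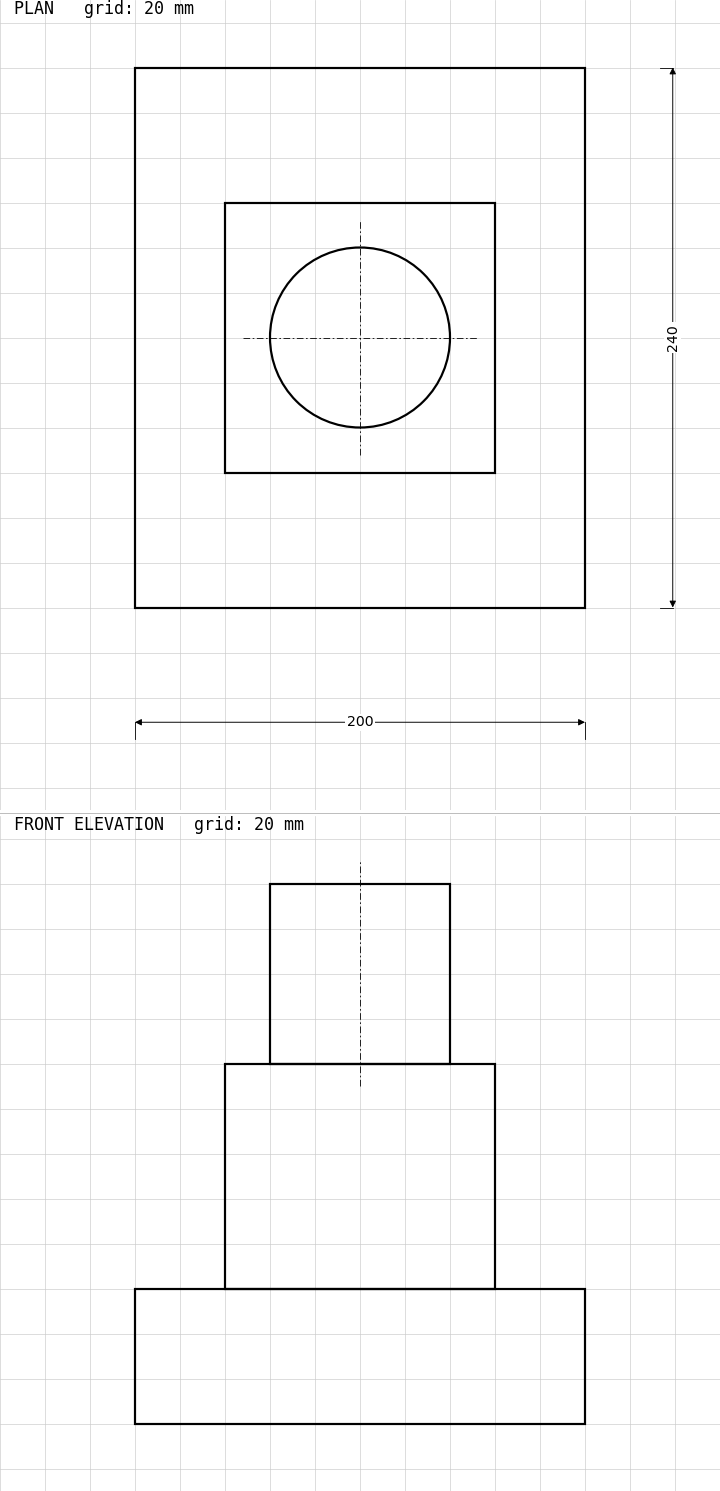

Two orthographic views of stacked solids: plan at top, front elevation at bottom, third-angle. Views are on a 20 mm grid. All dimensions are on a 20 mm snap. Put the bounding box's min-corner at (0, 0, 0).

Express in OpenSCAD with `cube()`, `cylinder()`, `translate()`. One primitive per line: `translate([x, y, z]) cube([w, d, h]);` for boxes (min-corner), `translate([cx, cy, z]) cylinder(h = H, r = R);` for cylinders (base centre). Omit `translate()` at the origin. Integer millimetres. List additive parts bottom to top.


cube([200, 240, 60]);
translate([40, 60, 60]) cube([120, 120, 100]);
translate([100, 120, 160]) cylinder(h = 80, r = 40);
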